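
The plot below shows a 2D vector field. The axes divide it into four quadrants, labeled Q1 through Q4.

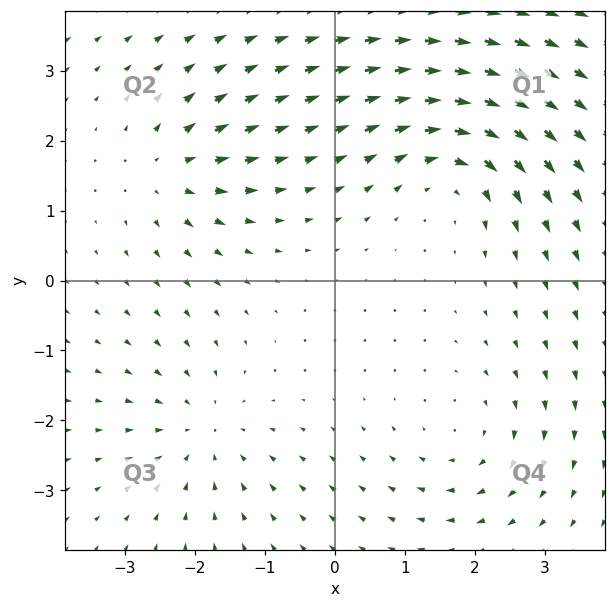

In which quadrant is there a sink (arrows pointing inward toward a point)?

The sink sits at approximately (-1.9, -2.2), which lies in quadrant Q3. The divergence there is about -4, negative as expected for a sink.

Q3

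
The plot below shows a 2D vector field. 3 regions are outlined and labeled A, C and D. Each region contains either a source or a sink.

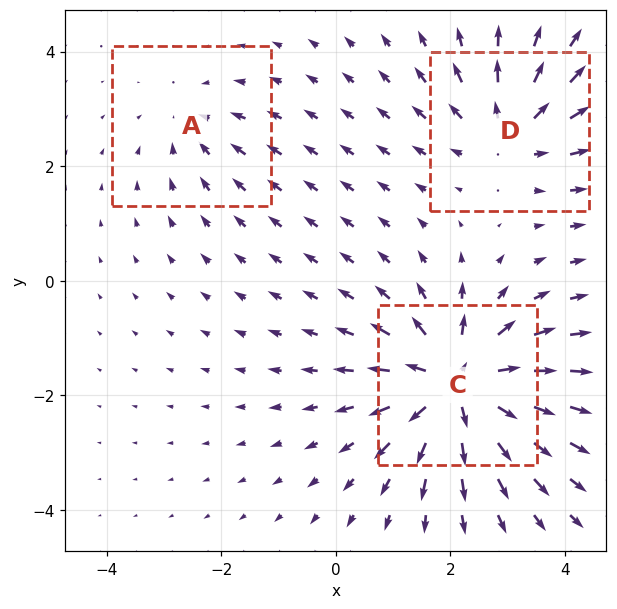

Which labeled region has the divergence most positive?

C

Divergence at each region's feature centre — A: about -2, C: about +6, D: about +3. Region C is most positive.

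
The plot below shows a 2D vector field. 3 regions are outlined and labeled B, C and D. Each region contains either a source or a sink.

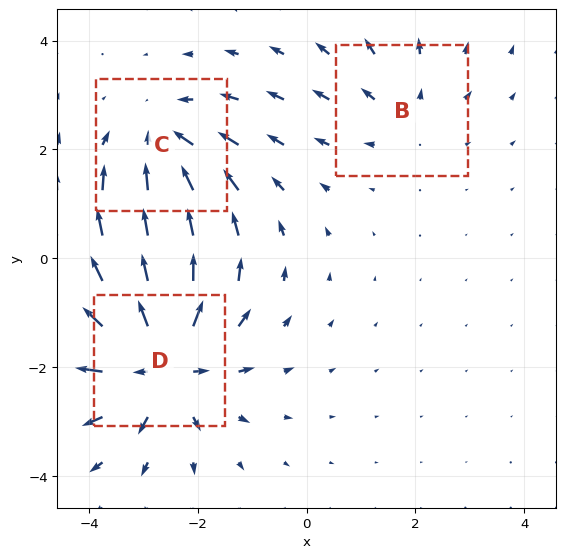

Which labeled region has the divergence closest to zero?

Divergence at each region's feature centre — B: about +2, C: about -3, D: about +5. Region B is closest to zero.

B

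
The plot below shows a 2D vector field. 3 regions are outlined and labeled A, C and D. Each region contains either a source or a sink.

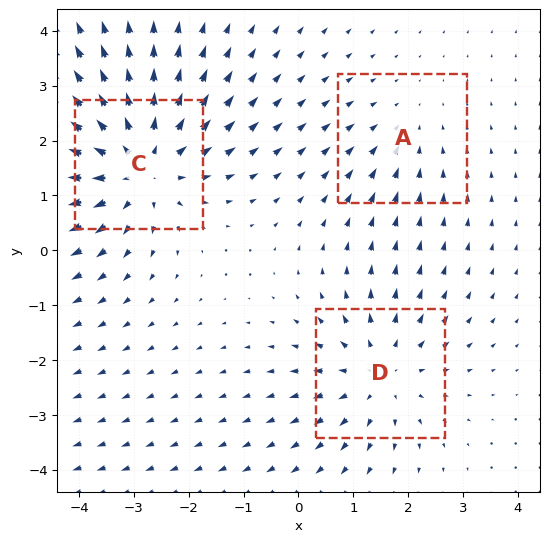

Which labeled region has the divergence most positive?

Divergence at each region's feature centre — A: about -2, C: about +4, D: about +3. Region C is most positive.

C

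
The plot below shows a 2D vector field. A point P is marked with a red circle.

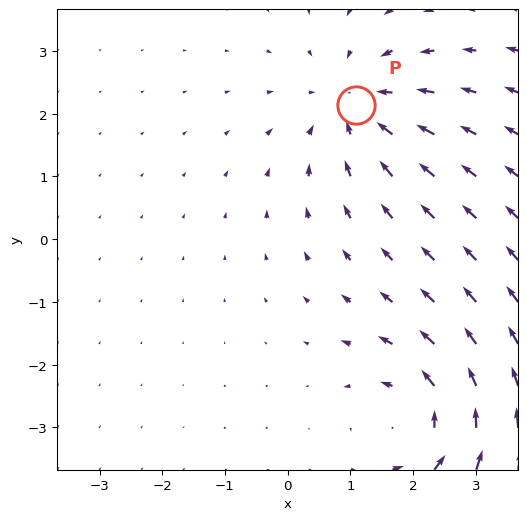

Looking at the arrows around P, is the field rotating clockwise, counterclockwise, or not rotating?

Near P at (1.1, 2.1) the arrows show no circulation. The curl there is ≈0.

not rotating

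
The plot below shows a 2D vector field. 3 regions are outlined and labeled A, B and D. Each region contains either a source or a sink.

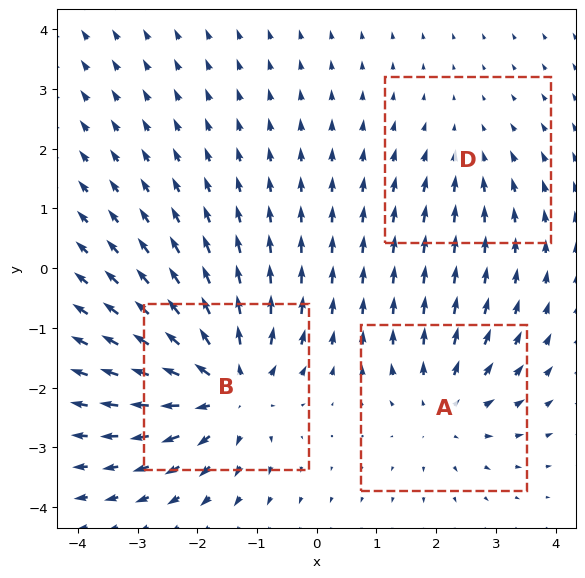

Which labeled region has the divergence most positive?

B

Divergence at each region's feature centre — A: about +3, B: about +5, D: about -2. Region B is most positive.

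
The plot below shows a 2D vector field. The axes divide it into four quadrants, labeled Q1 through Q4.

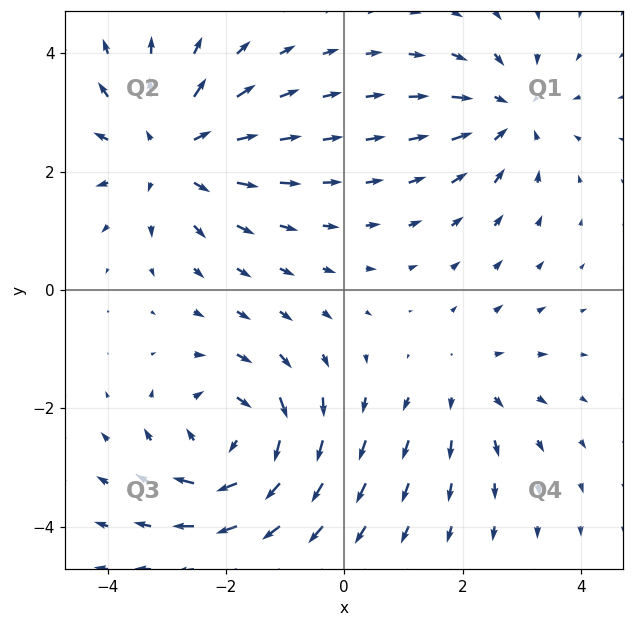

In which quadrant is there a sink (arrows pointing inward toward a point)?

Q1

The sink sits at approximately (2.8, 3.0), which lies in quadrant Q1. The divergence there is about -4, negative as expected for a sink.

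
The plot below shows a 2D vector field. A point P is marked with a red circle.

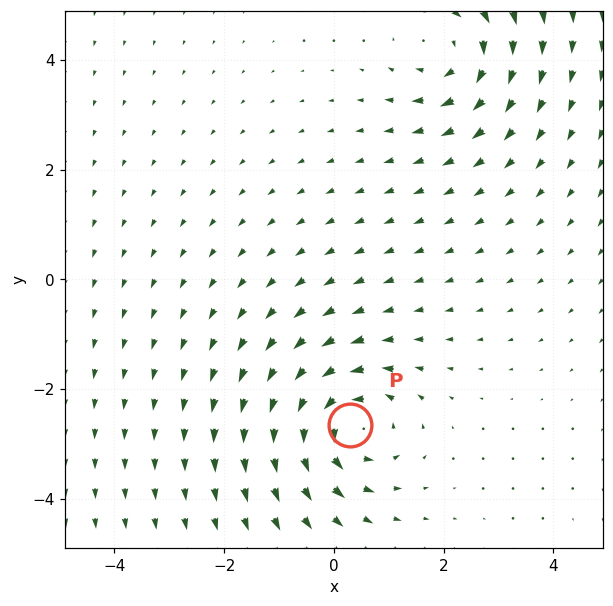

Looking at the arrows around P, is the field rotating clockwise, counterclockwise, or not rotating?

Near P at (0.3, -2.6) the arrows circulate counterclockwise. The curl (z-component) there is about +5; positive curl means counterclockwise rotation.

counterclockwise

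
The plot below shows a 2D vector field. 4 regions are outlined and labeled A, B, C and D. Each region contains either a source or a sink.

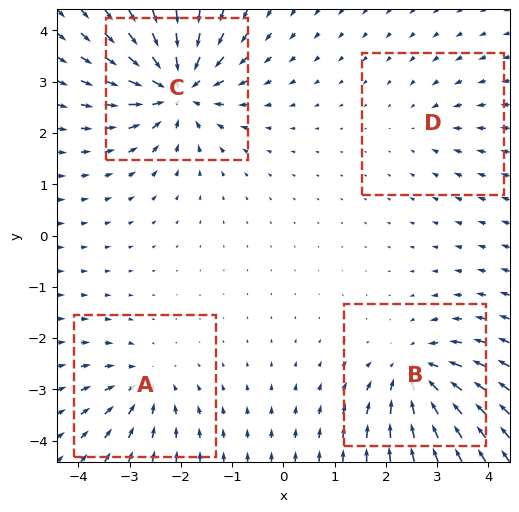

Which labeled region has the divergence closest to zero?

Divergence at each region's feature centre — A: about -4, B: about -6, C: about -8, D: about -2. Region D is closest to zero.

D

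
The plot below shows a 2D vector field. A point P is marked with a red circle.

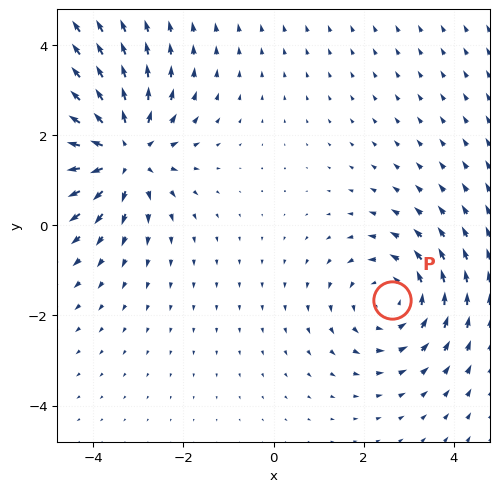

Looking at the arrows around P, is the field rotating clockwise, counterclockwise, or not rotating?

Near P at (2.6, -1.7) the arrows circulate counterclockwise. The curl (z-component) there is about +2; positive curl means counterclockwise rotation.

counterclockwise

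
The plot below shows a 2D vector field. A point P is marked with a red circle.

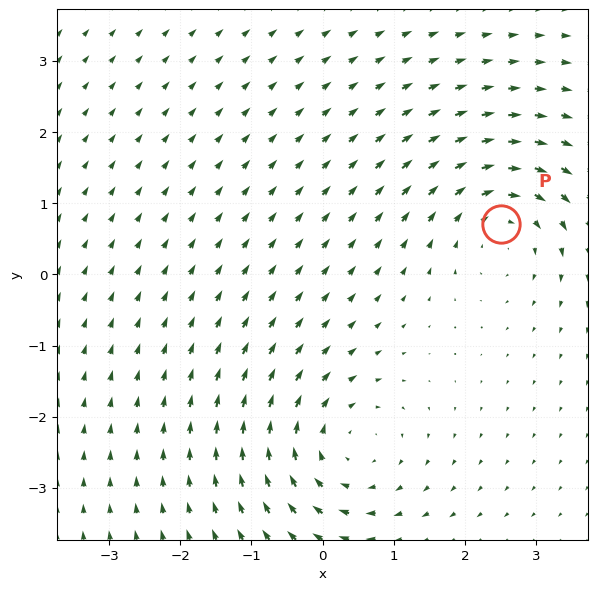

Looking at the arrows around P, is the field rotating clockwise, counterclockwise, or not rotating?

clockwise

Near P at (2.5, 0.7) the arrows circulate clockwise. The curl (z-component) there is about -5; negative curl means clockwise rotation.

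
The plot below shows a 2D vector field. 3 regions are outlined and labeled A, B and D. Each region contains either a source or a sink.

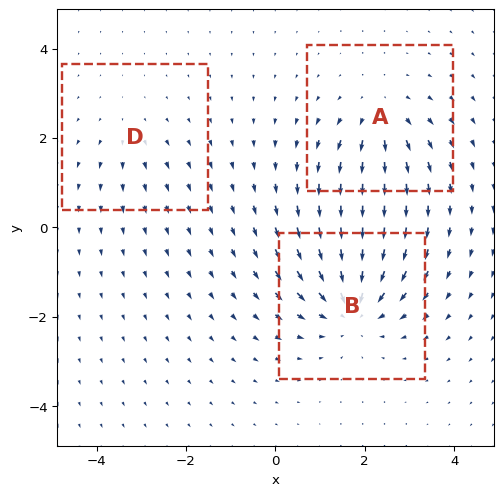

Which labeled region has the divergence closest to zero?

D

Divergence at each region's feature centre — A: about +3, B: about -5, D: about +2. Region D is closest to zero.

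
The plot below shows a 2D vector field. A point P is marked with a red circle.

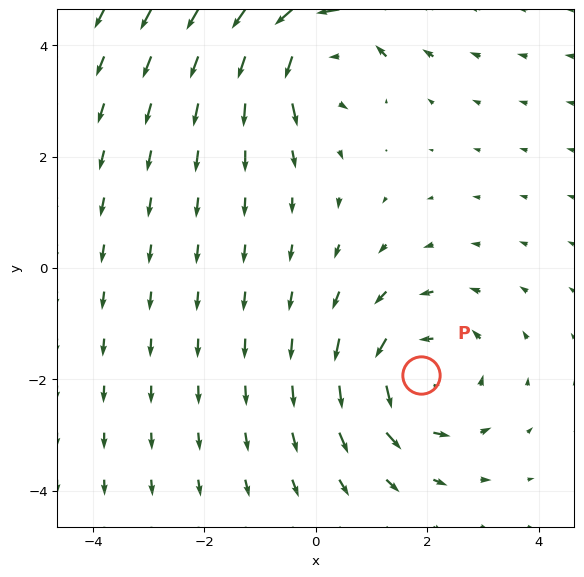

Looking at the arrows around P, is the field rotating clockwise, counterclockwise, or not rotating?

Near P at (1.9, -1.9) the arrows circulate counterclockwise. The curl (z-component) there is about +4; positive curl means counterclockwise rotation.

counterclockwise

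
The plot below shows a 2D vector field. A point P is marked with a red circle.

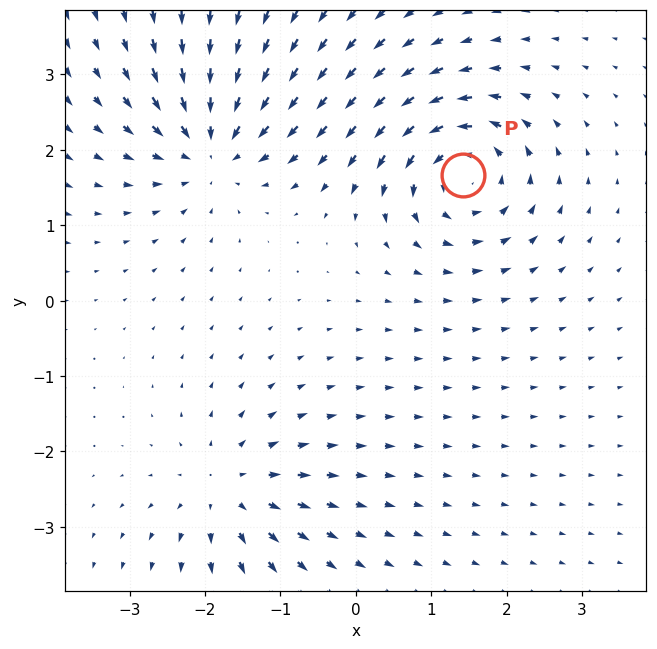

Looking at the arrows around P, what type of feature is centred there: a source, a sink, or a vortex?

At P (1.4, 1.7) the arrows circulate counterclockwise. Divergence ≈0, curl about +5 — near-zero divergence with nonzero curl is a vortex.

vortex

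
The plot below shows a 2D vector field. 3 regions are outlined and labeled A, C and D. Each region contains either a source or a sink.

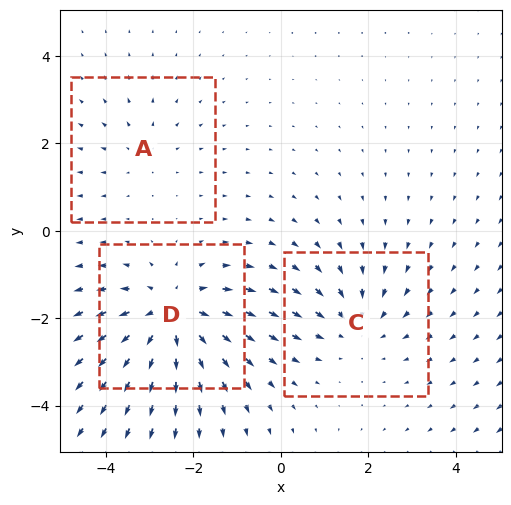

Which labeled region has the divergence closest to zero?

A

Divergence at each region's feature centre — A: about +2, C: about -3, D: about +5. Region A is closest to zero.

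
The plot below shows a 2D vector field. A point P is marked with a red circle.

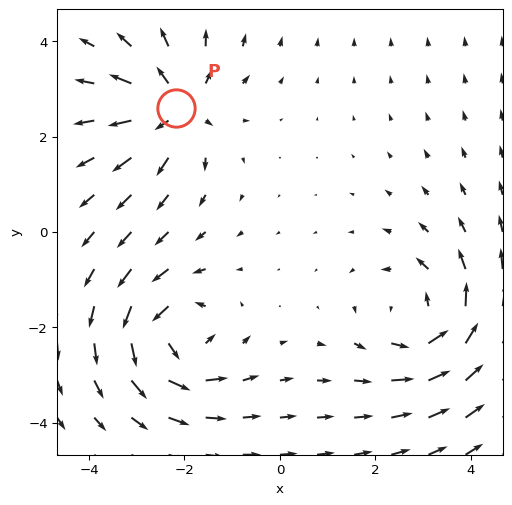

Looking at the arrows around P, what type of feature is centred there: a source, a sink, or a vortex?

At P (-2.2, 2.6) the arrows spread outward. Divergence about +5, curl ≈0 — positive divergence with near-zero curl is a source.

source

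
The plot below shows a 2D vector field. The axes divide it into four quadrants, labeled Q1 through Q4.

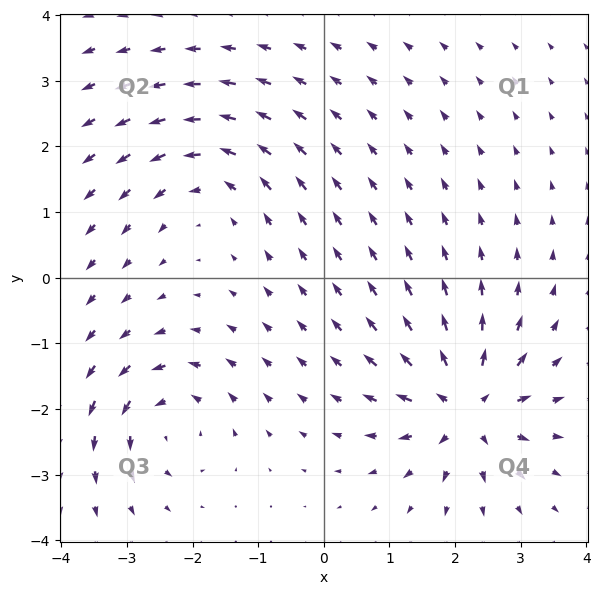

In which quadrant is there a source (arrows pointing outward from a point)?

Q4

The source sits at approximately (2.2, -2.0), which lies in quadrant Q4. The divergence there is about +6, positive as expected for a source.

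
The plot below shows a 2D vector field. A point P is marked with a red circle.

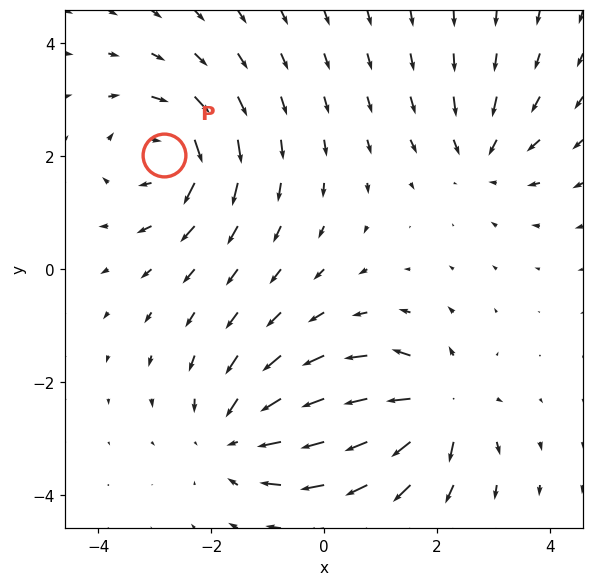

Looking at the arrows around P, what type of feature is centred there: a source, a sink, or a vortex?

vortex

At P (-2.8, 2.0) the arrows circulate clockwise. Divergence ≈0, curl about -5 — near-zero divergence with nonzero curl is a vortex.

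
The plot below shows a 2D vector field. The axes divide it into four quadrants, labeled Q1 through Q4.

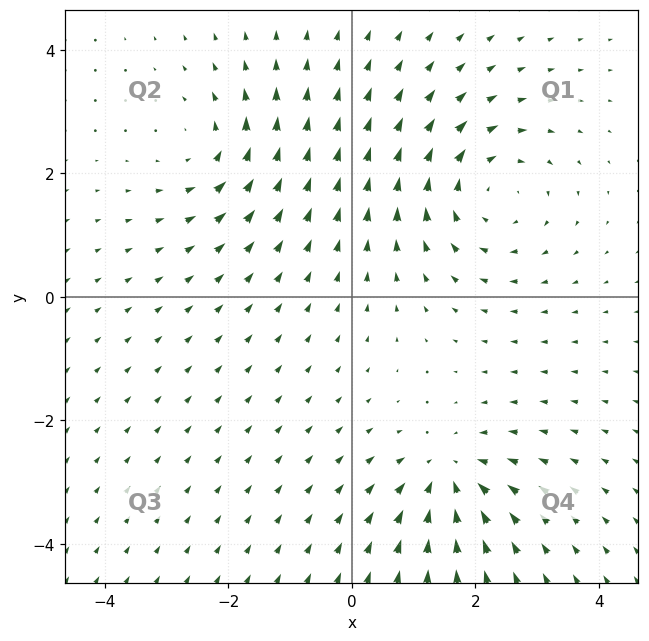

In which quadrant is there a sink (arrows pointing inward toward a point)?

Q4

The sink sits at approximately (1.6, -2.9), which lies in quadrant Q4. The divergence there is about -4, negative as expected for a sink.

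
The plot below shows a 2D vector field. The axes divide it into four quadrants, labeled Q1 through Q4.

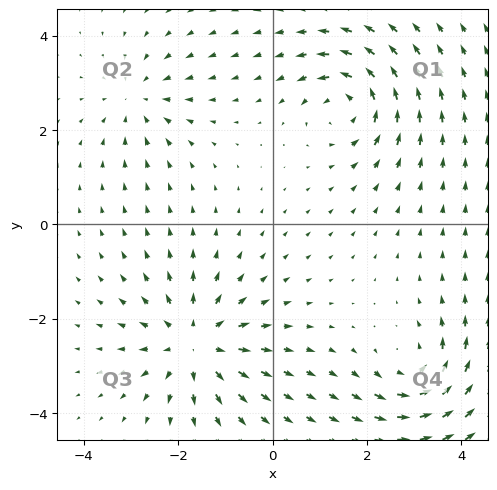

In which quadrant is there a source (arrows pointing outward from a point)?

Q3

The source sits at approximately (-1.6, -2.5), which lies in quadrant Q3. The divergence there is about +4, positive as expected for a source.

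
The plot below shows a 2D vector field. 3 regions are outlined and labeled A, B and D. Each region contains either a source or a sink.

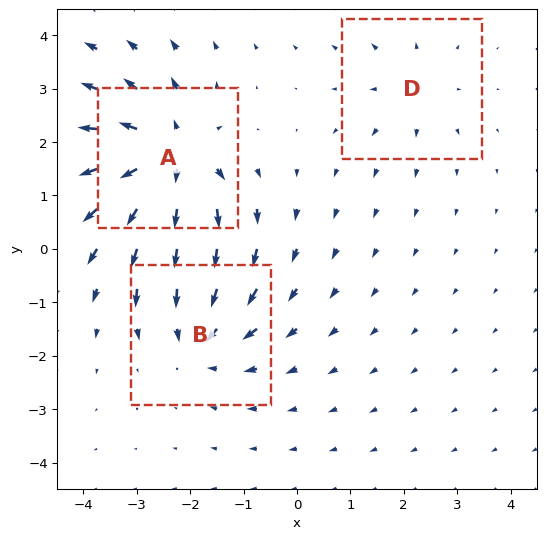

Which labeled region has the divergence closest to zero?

Divergence at each region's feature centre — A: about +6, B: about -4, D: about +2. Region D is closest to zero.

D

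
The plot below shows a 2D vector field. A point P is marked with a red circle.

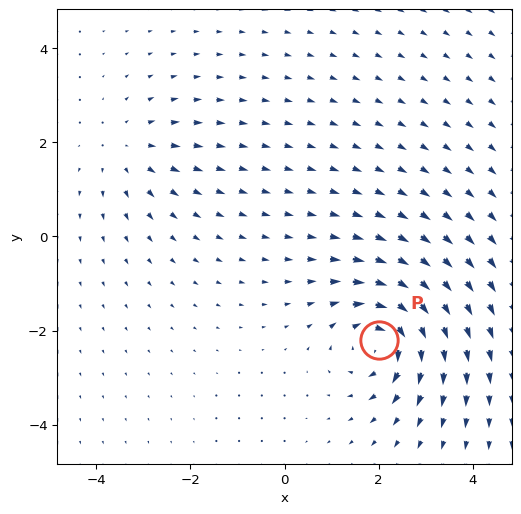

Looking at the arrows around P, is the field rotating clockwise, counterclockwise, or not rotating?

Near P at (2.0, -2.2) the arrows circulate clockwise. The curl (z-component) there is about -7; negative curl means clockwise rotation.

clockwise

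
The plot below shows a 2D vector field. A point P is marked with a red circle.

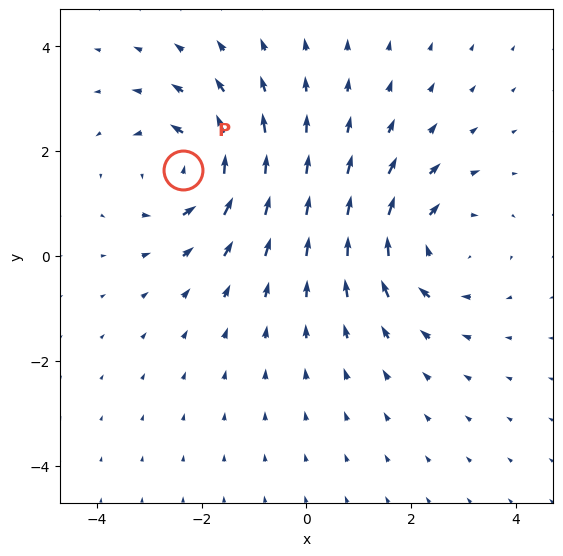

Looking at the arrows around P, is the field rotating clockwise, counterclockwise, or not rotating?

counterclockwise

Near P at (-2.4, 1.6) the arrows circulate counterclockwise. The curl (z-component) there is about +4; positive curl means counterclockwise rotation.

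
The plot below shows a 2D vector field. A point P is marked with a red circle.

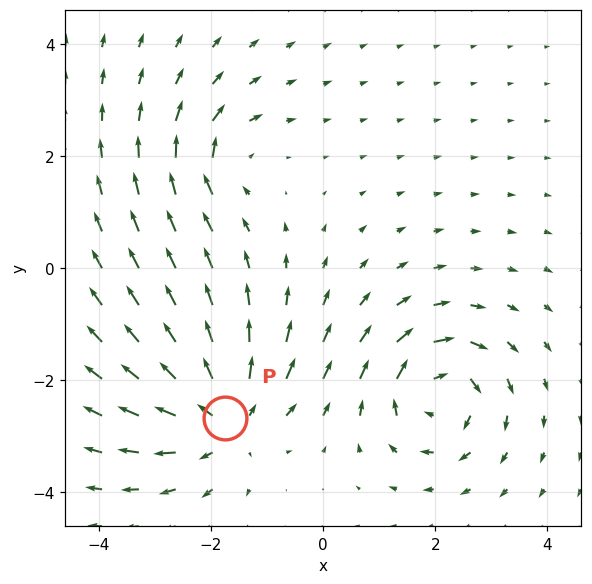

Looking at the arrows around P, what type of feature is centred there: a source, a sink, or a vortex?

source

At P (-1.7, -2.7) the arrows spread outward. Divergence about +6, curl ≈0 — positive divergence with near-zero curl is a source.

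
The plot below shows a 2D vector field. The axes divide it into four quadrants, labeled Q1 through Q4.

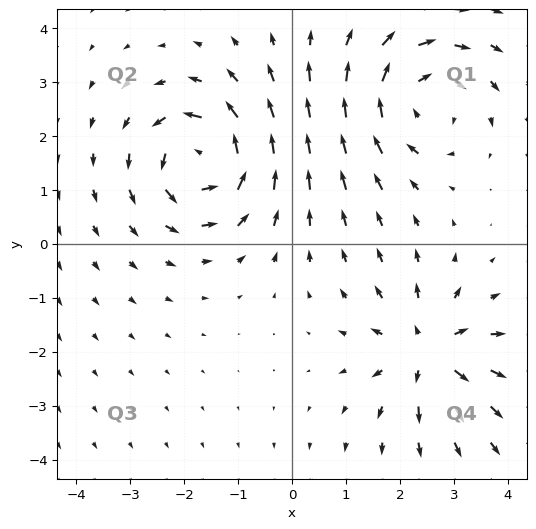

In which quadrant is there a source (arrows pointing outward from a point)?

The source sits at approximately (2.5, -2.0), which lies in quadrant Q4. The divergence there is about +6, positive as expected for a source.

Q4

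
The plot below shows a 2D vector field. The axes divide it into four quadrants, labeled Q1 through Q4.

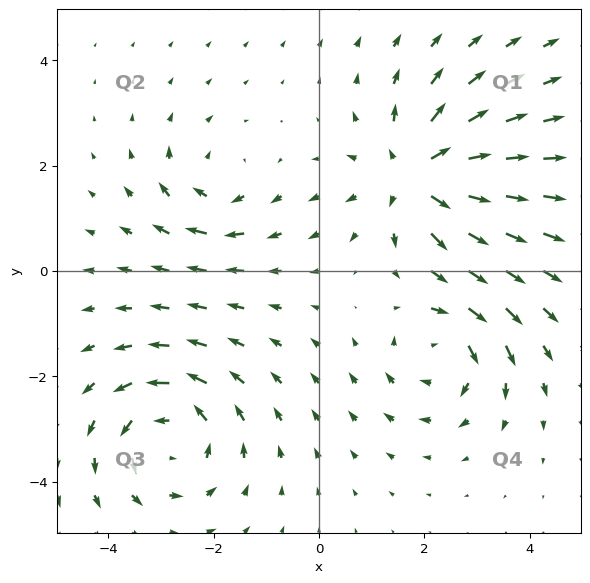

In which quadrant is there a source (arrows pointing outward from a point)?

Q1

The source sits at approximately (1.9, 1.8), which lies in quadrant Q1. The divergence there is about +5, positive as expected for a source.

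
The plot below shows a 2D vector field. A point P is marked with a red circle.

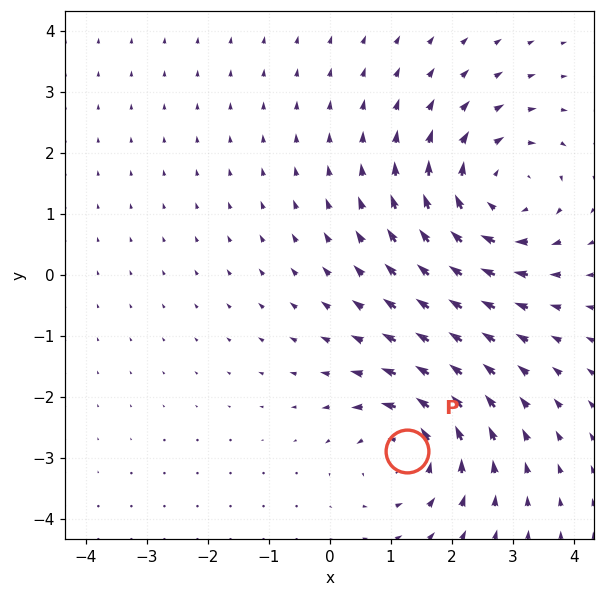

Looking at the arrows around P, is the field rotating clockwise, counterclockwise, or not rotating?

Near P at (1.3, -2.9) the arrows circulate counterclockwise. The curl (z-component) there is about +4; positive curl means counterclockwise rotation.

counterclockwise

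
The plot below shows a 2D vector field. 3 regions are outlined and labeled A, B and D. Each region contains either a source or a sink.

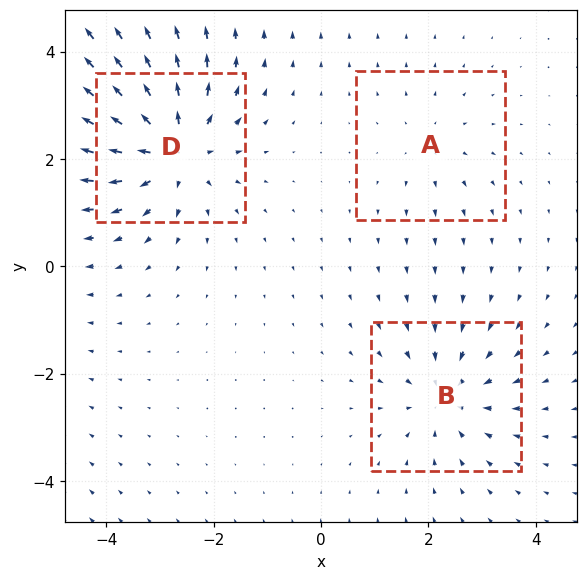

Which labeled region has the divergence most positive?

D

Divergence at each region's feature centre — A: about +2, B: about -3, D: about +5. Region D is most positive.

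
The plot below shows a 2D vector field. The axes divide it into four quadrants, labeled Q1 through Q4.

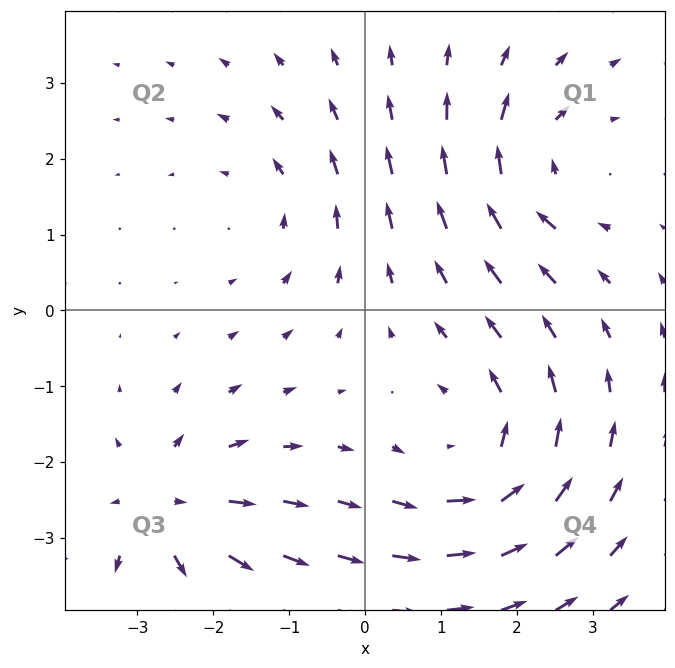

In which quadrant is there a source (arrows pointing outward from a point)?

Q3

The source sits at approximately (-2.6, -2.6), which lies in quadrant Q3. The divergence there is about +4, positive as expected for a source.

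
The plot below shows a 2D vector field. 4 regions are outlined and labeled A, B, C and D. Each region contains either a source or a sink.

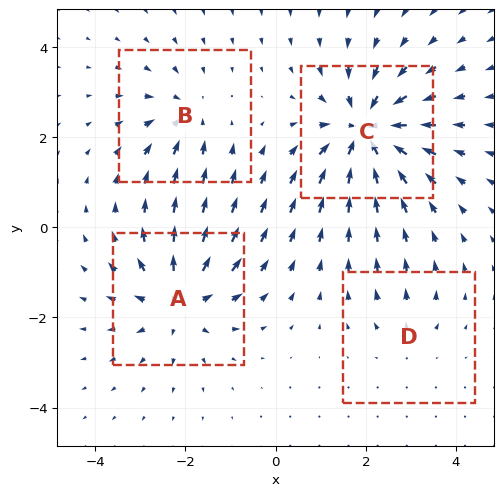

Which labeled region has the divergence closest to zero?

Divergence at each region's feature centre — A: about +5, B: about -4, C: about -7, D: about +2. Region D is closest to zero.

D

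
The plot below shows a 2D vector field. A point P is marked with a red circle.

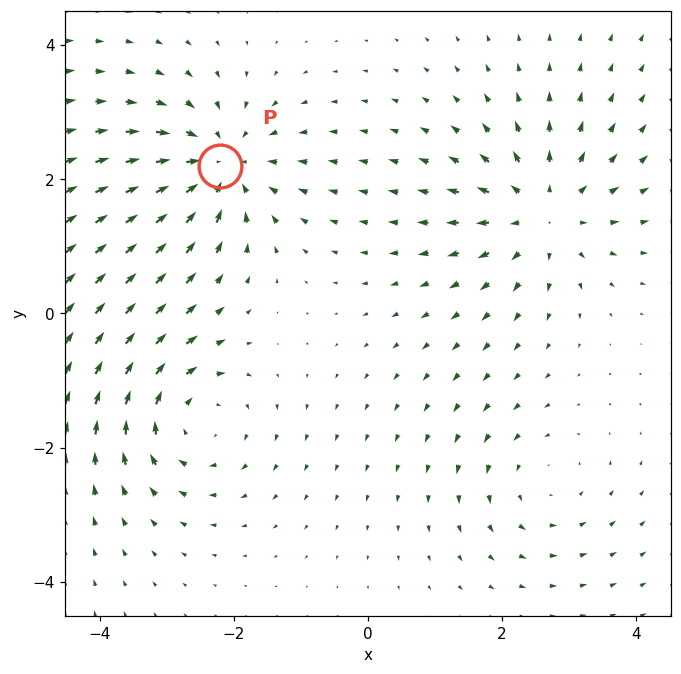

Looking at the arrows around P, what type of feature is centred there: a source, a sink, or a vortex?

sink

At P (-2.2, 2.2) the arrows converge inward. Divergence about -5, curl ≈0 — negative divergence with near-zero curl is a sink.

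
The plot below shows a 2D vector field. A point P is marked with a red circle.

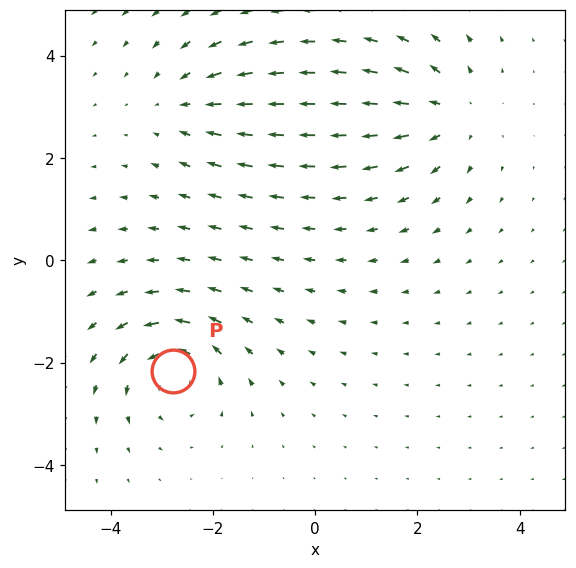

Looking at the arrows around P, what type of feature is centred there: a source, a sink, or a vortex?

vortex

At P (-2.8, -2.2) the arrows circulate counterclockwise. Divergence ≈0, curl about +6 — near-zero divergence with nonzero curl is a vortex.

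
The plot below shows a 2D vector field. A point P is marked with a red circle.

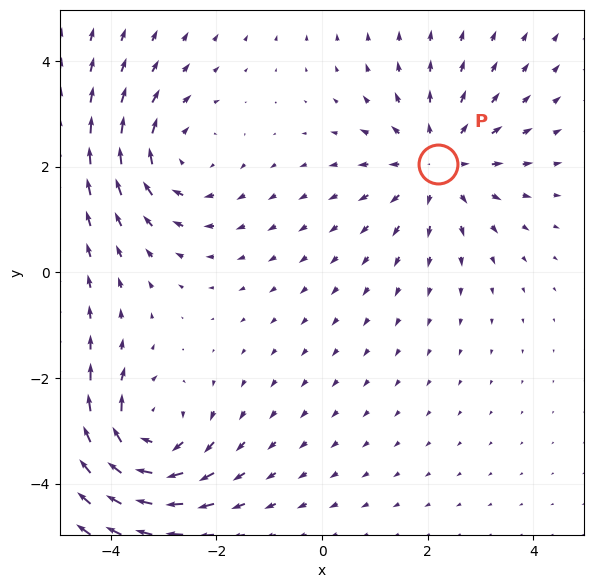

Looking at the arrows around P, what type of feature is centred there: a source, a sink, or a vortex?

source

At P (2.2, 2.1) the arrows spread outward. Divergence about +4, curl ≈0 — positive divergence with near-zero curl is a source.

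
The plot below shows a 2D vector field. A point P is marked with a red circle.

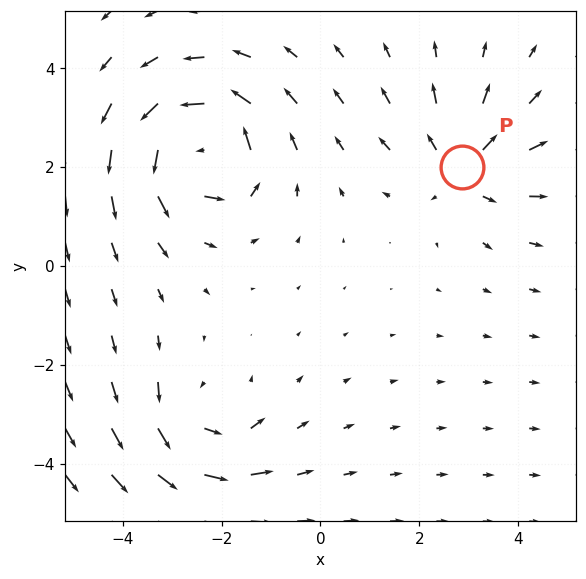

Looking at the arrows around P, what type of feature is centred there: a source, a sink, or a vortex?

source

At P (2.9, 2.0) the arrows spread outward. Divergence about +4, curl ≈0 — positive divergence with near-zero curl is a source.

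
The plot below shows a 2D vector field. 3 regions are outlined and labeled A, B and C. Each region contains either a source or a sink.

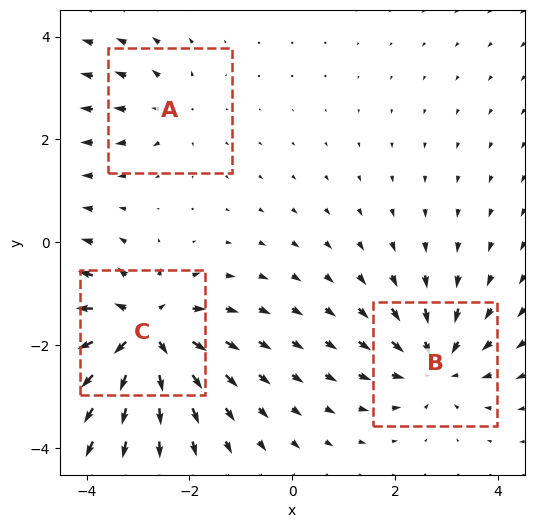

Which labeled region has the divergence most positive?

C

Divergence at each region's feature centre — A: about +2, B: about -4, C: about +6. Region C is most positive.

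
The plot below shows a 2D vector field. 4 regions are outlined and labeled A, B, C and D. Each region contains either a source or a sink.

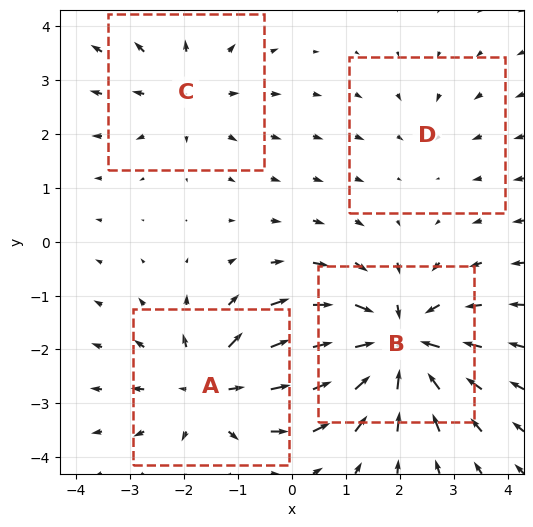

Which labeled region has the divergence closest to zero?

Divergence at each region's feature centre — A: about +5, B: about -7, C: about +3, D: about -2. Region D is closest to zero.

D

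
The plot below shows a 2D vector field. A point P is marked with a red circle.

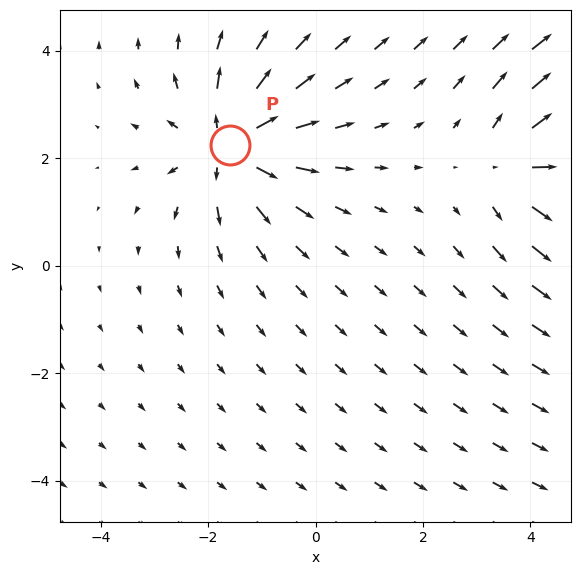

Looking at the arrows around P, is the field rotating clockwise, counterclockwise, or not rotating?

not rotating

Near P at (-1.6, 2.2) the arrows show no circulation. The curl there is ≈0.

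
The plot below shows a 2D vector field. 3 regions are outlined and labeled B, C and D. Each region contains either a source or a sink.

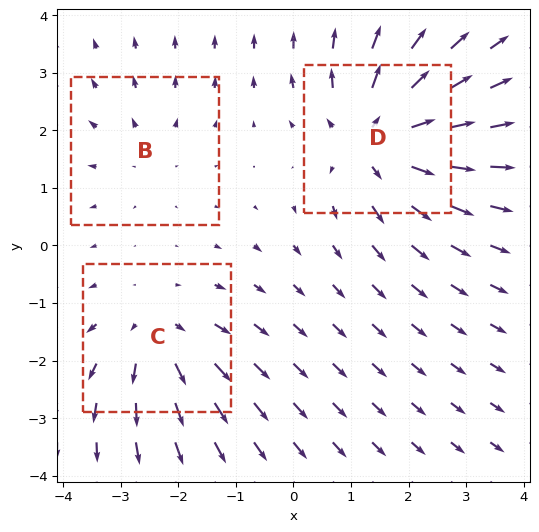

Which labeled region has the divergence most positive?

D

Divergence at each region's feature centre — B: about +2, C: about +3, D: about +5. Region D is most positive.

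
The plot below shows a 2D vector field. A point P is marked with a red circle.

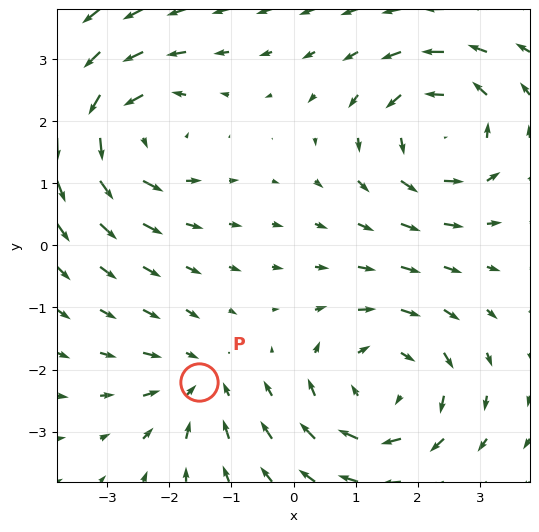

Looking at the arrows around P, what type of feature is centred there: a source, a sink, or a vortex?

At P (-1.5, -2.2) the arrows converge inward. Divergence about -3, curl ≈0 — negative divergence with near-zero curl is a sink.

sink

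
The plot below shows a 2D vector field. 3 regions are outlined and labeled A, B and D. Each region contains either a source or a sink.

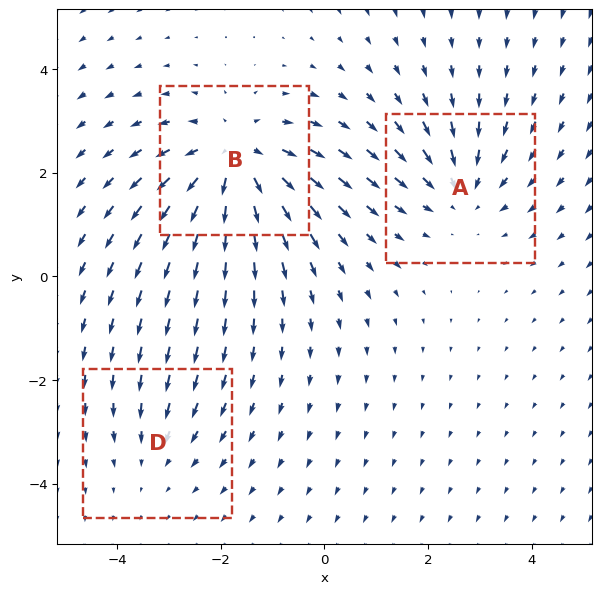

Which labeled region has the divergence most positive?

Divergence at each region's feature centre — A: about -3, B: about +4, D: about -2. Region B is most positive.

B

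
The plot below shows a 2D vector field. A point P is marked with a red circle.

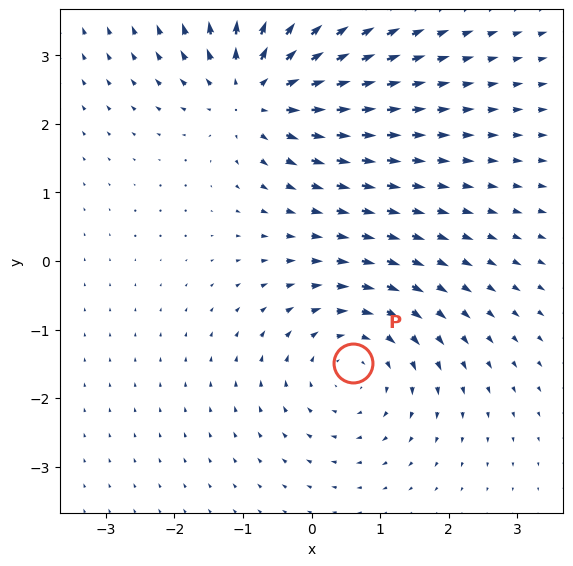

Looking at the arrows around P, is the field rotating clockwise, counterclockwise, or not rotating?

Near P at (0.6, -1.5) the arrows circulate clockwise. The curl (z-component) there is about -3; negative curl means clockwise rotation.

clockwise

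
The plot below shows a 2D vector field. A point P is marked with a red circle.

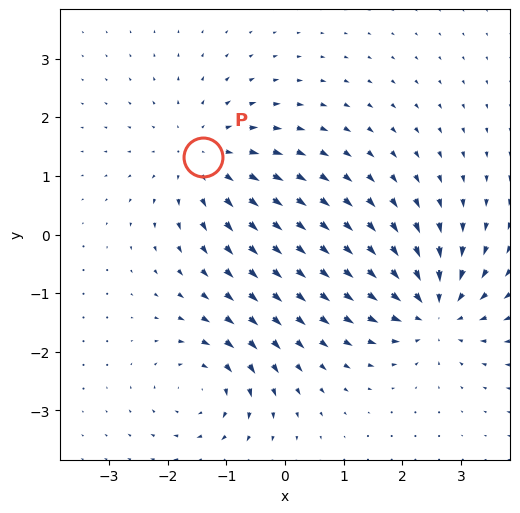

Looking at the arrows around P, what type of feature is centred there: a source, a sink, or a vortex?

source

At P (-1.4, 1.3) the arrows spread outward. Divergence about +4, curl ≈0 — positive divergence with near-zero curl is a source.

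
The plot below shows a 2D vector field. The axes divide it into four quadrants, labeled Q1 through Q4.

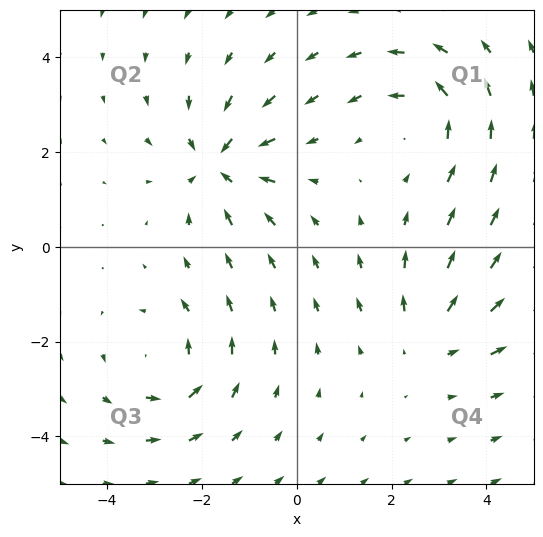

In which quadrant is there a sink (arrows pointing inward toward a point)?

The sink sits at approximately (-1.6, 1.7), which lies in quadrant Q2. The divergence there is about -4, negative as expected for a sink.

Q2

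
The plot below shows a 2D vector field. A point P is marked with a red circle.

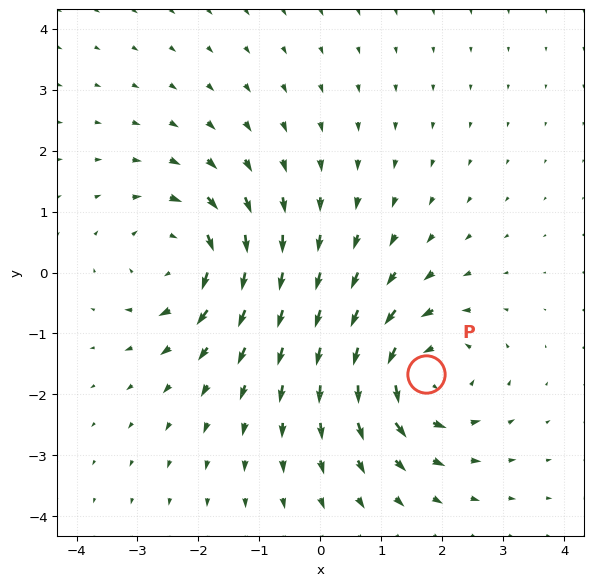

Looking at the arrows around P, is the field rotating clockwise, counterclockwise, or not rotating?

counterclockwise

Near P at (1.7, -1.7) the arrows circulate counterclockwise. The curl (z-component) there is about +5; positive curl means counterclockwise rotation.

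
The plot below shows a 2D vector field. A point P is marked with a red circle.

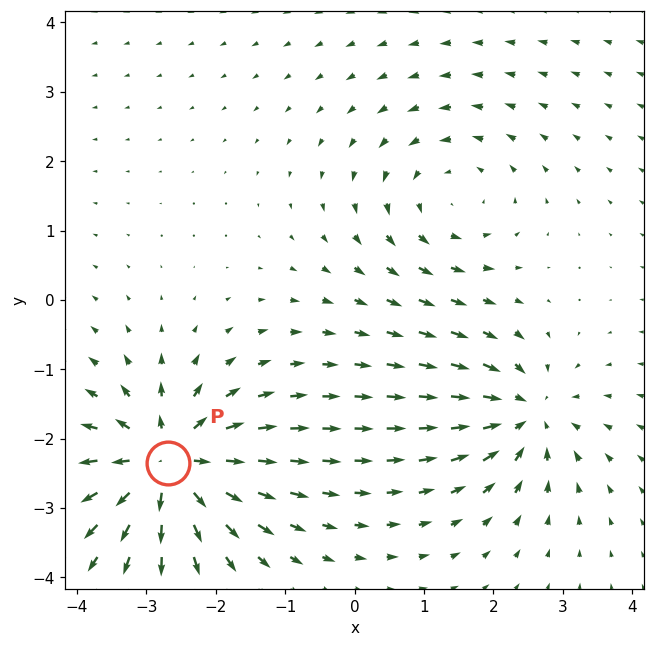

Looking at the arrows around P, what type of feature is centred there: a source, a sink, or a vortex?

At P (-2.7, -2.4) the arrows spread outward. Divergence about +7, curl ≈0 — positive divergence with near-zero curl is a source.

source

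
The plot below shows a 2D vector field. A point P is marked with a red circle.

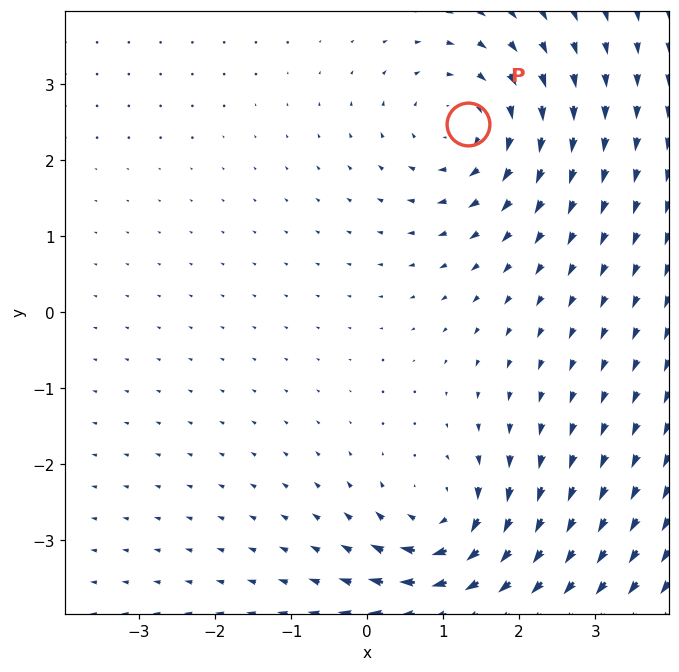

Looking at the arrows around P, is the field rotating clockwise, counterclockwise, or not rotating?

clockwise

Near P at (1.3, 2.5) the arrows circulate clockwise. The curl (z-component) there is about -3; negative curl means clockwise rotation.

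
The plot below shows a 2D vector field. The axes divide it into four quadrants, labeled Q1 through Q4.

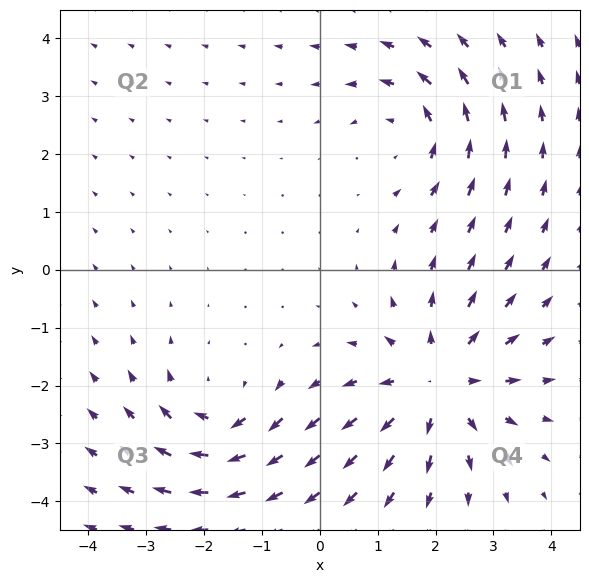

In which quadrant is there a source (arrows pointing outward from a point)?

Q4

The source sits at approximately (2.0, -2.0), which lies in quadrant Q4. The divergence there is about +3, positive as expected for a source.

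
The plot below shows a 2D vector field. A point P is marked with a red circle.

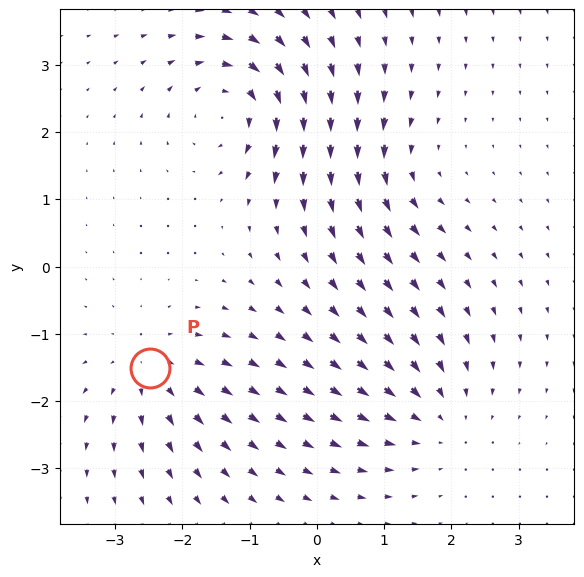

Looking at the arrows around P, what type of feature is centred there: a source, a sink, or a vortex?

At P (-2.5, -1.5) the arrows spread outward. Divergence about +4, curl ≈0 — positive divergence with near-zero curl is a source.

source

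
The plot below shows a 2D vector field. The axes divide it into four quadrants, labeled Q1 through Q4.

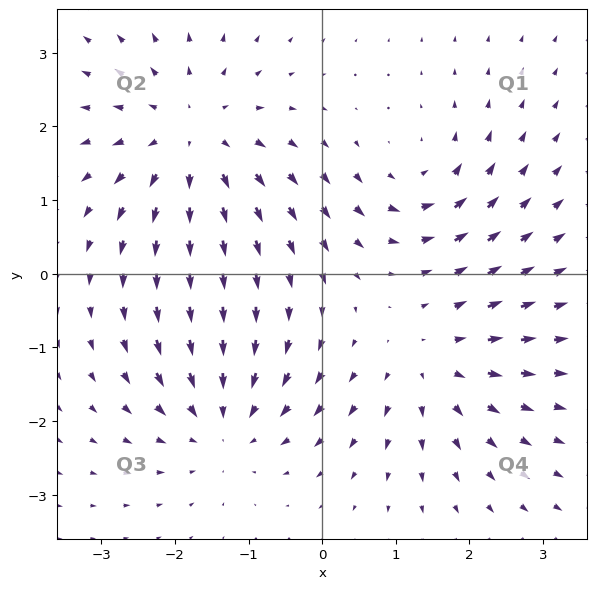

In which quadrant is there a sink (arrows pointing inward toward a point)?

The sink sits at approximately (-1.3, -2.0), which lies in quadrant Q3. The divergence there is about -4, negative as expected for a sink.

Q3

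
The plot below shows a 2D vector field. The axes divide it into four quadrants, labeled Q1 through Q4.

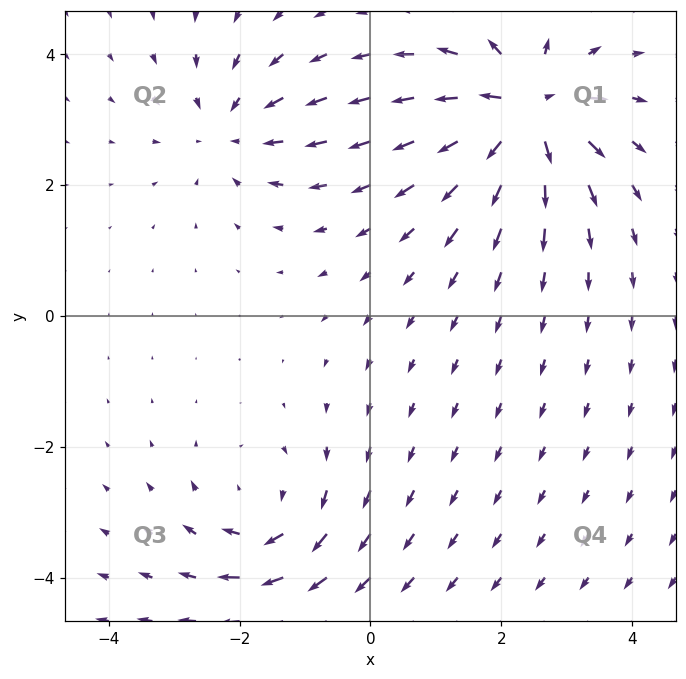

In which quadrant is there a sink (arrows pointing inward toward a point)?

Q2

The sink sits at approximately (-2.1, 2.9), which lies in quadrant Q2. The divergence there is about -3, negative as expected for a sink.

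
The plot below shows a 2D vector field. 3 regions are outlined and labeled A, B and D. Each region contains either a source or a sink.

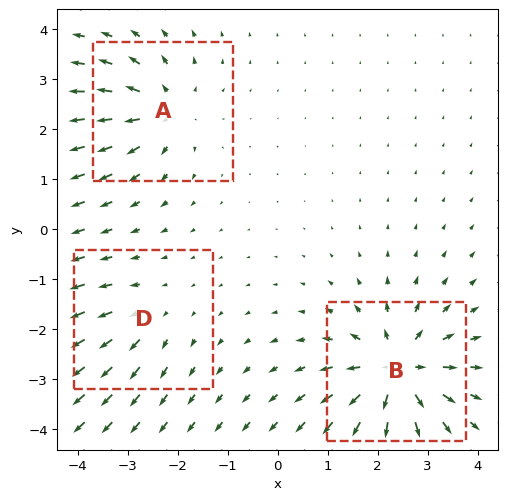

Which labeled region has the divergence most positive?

B

Divergence at each region's feature centre — A: about +4, B: about +6, D: about +2. Region B is most positive.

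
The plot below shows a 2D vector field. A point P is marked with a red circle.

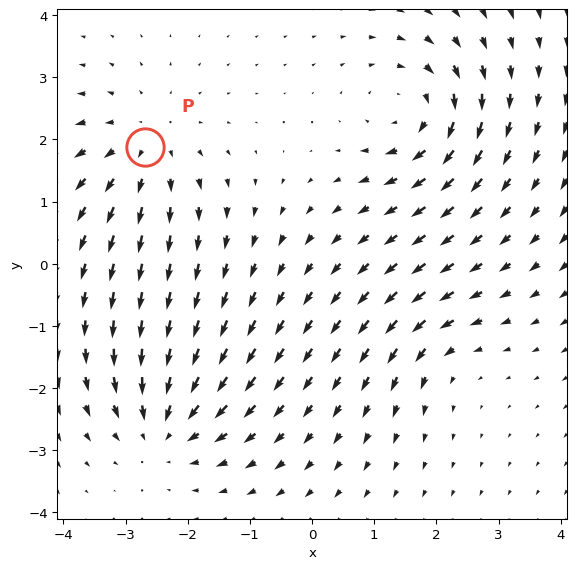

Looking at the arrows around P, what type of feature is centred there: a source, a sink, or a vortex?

source

At P (-2.7, 1.9) the arrows spread outward. Divergence about +4, curl ≈0 — positive divergence with near-zero curl is a source.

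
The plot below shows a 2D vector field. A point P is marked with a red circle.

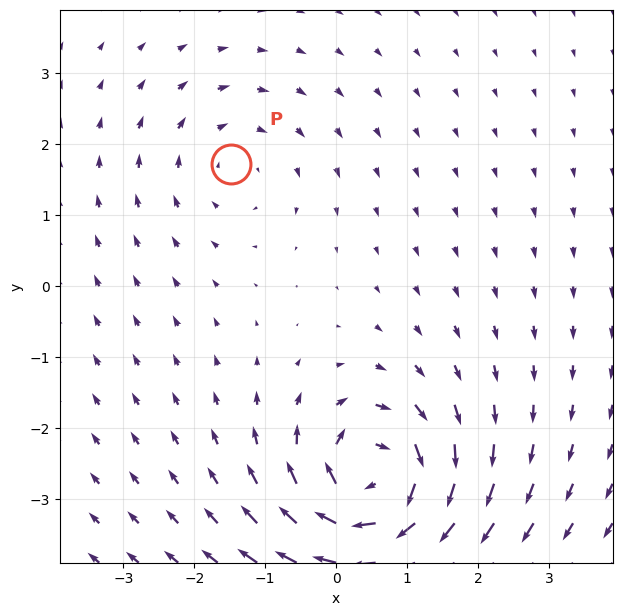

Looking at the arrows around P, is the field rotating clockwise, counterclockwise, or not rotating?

Near P at (-1.5, 1.7) the arrows circulate clockwise. The curl (z-component) there is about -2; negative curl means clockwise rotation.

clockwise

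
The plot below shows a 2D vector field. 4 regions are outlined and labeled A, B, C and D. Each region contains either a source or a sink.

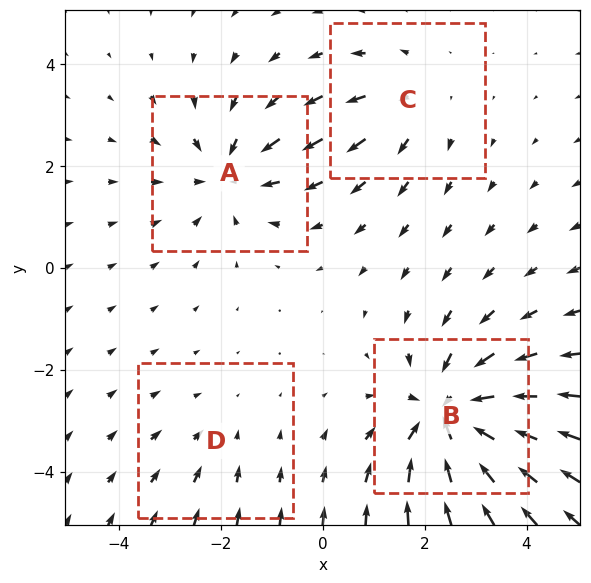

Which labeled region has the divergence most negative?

B

Divergence at each region's feature centre — A: about -4, B: about -6, C: about +3, D: about -2. Region B is most negative.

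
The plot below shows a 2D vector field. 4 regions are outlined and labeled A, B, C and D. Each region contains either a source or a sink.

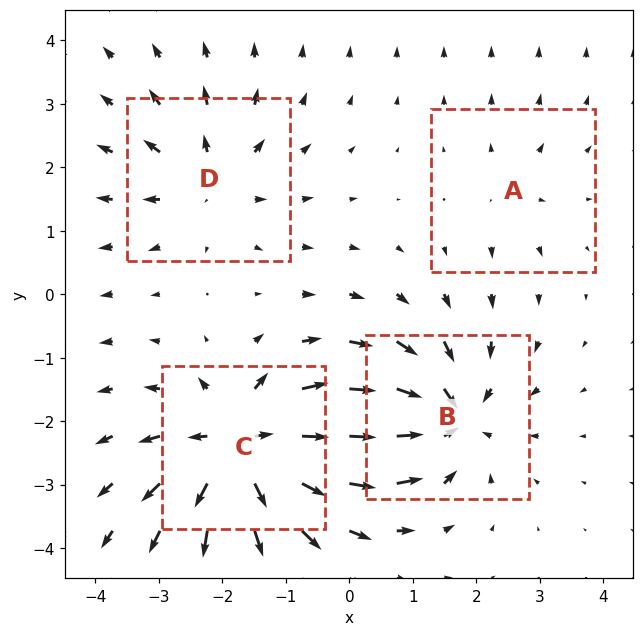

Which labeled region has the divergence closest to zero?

Divergence at each region's feature centre — A: about +2, B: about -6, C: about +8, D: about +4. Region A is closest to zero.

A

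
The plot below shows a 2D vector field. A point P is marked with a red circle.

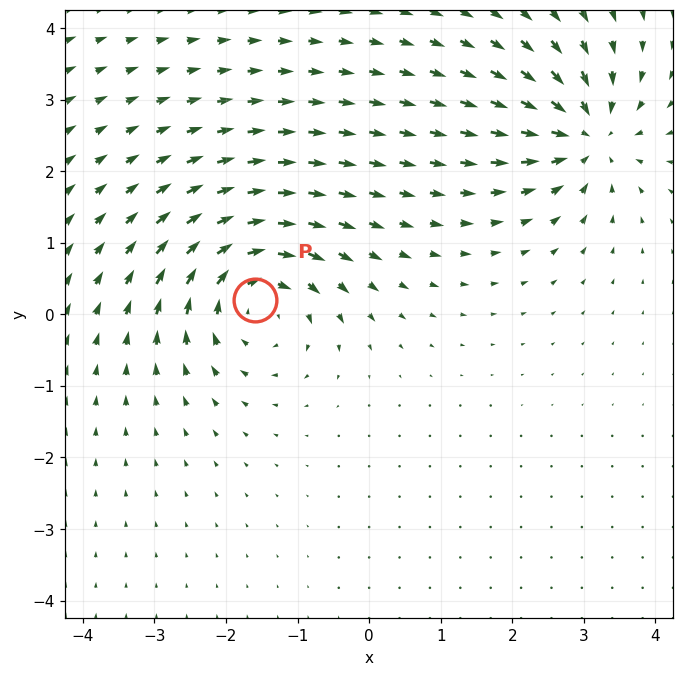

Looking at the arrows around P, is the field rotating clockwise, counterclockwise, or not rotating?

Near P at (-1.6, 0.2) the arrows circulate clockwise. The curl (z-component) there is about -6; negative curl means clockwise rotation.

clockwise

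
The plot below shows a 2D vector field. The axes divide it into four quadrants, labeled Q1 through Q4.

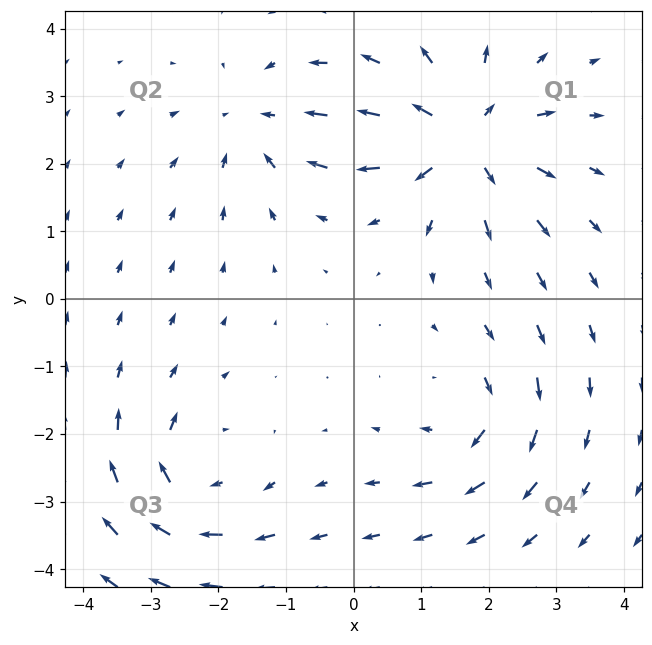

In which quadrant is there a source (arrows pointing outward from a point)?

The source sits at approximately (1.6, 2.4), which lies in quadrant Q1. The divergence there is about +6, positive as expected for a source.

Q1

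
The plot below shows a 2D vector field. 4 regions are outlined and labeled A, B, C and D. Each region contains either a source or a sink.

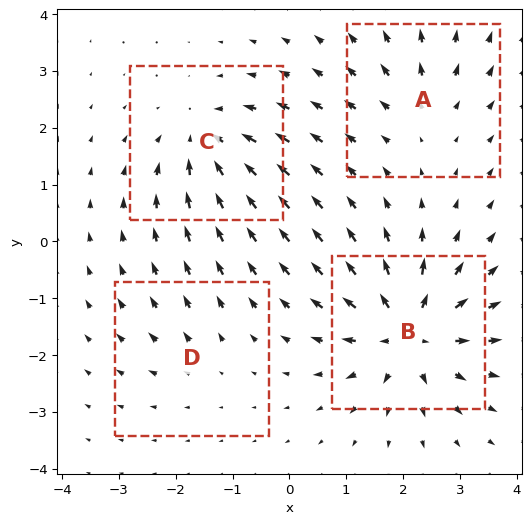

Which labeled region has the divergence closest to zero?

D

Divergence at each region's feature centre — A: about +4, B: about +9, C: about -6, D: about +2. Region D is closest to zero.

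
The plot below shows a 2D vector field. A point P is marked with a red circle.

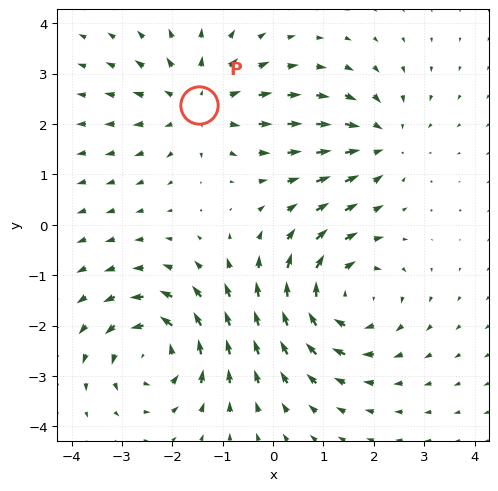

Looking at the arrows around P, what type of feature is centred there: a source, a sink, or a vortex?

source

At P (-1.5, 2.4) the arrows spread outward. Divergence about +4, curl ≈0 — positive divergence with near-zero curl is a source.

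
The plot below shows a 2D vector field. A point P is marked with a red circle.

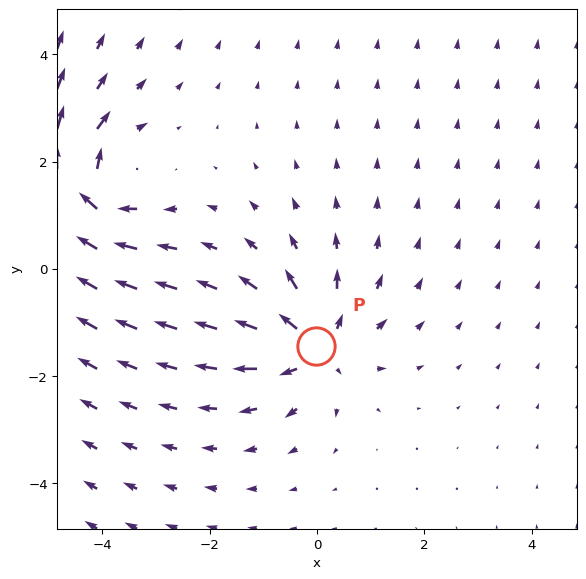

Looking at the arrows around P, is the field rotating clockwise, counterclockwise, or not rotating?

Near P at (-0.0, -1.4) the arrows show no circulation. The curl there is ≈0.

not rotating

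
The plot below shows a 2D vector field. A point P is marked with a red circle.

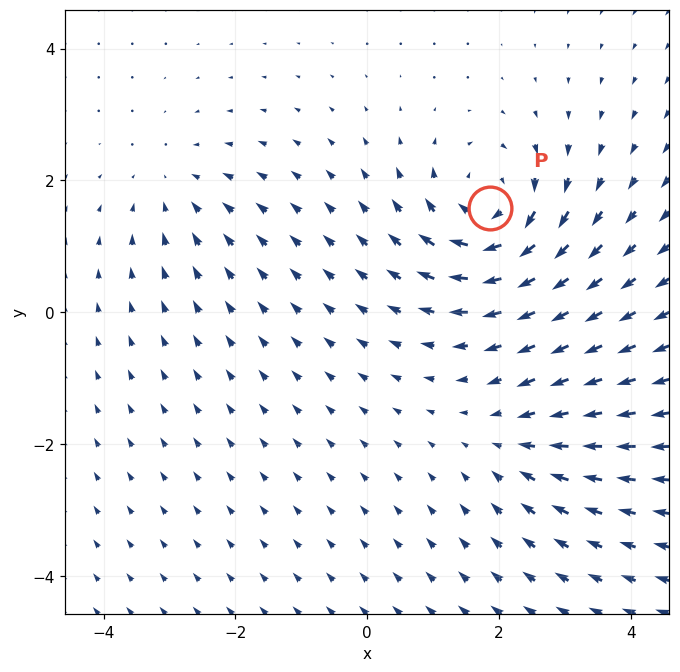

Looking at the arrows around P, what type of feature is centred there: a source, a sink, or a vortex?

vortex

At P (1.9, 1.6) the arrows circulate clockwise. Divergence ≈0, curl about -6 — near-zero divergence with nonzero curl is a vortex.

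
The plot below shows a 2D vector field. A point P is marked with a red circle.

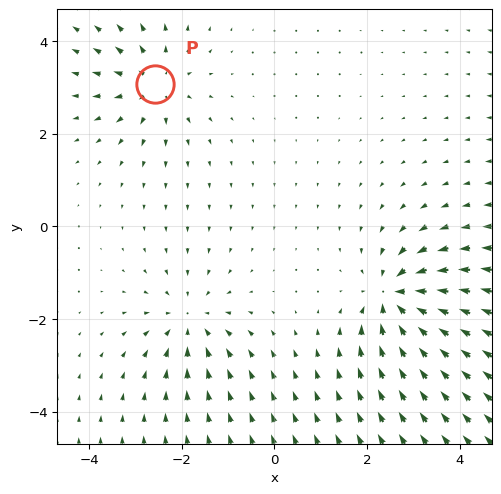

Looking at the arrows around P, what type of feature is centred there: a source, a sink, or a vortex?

At P (-2.6, 3.1) the arrows spread outward. Divergence about +3, curl ≈0 — positive divergence with near-zero curl is a source.

source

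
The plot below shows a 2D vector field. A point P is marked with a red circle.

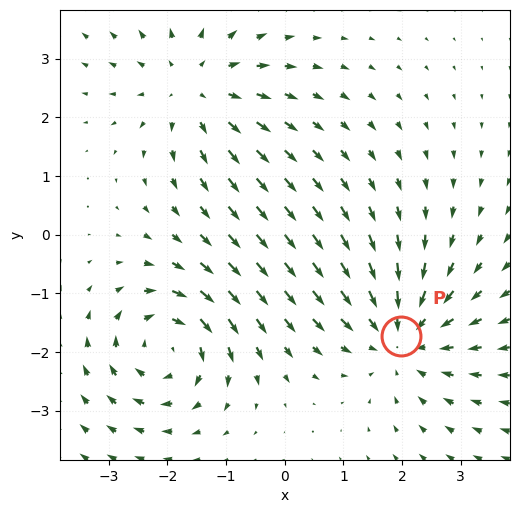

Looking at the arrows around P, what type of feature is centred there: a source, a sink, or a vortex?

At P (2.0, -1.7) the arrows converge inward. Divergence about -3, curl ≈0 — negative divergence with near-zero curl is a sink.

sink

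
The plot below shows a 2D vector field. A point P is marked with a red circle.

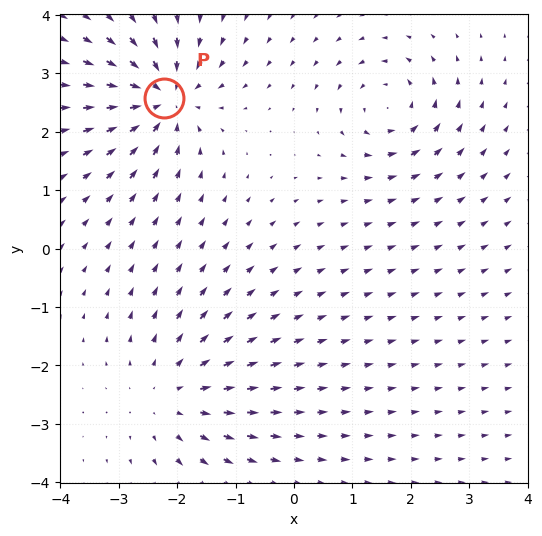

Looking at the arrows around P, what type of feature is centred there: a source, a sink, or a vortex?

At P (-2.2, 2.6) the arrows converge inward. Divergence about -6, curl ≈0 — negative divergence with near-zero curl is a sink.

sink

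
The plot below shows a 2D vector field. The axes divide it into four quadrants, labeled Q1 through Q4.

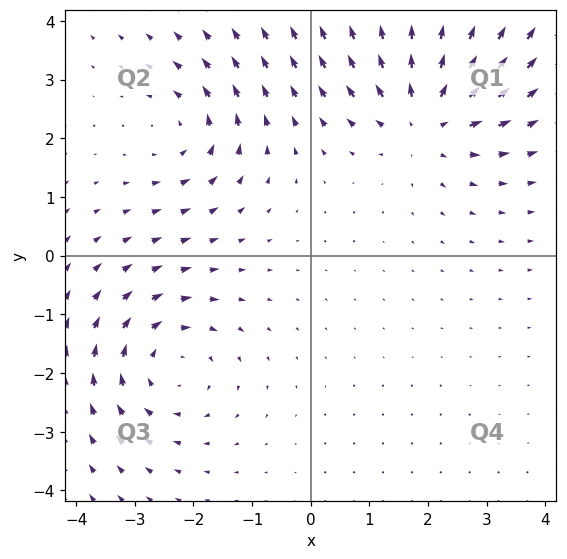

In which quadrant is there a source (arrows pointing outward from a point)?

Q1

The source sits at approximately (2.0, 2.4), which lies in quadrant Q1. The divergence there is about +4, positive as expected for a source.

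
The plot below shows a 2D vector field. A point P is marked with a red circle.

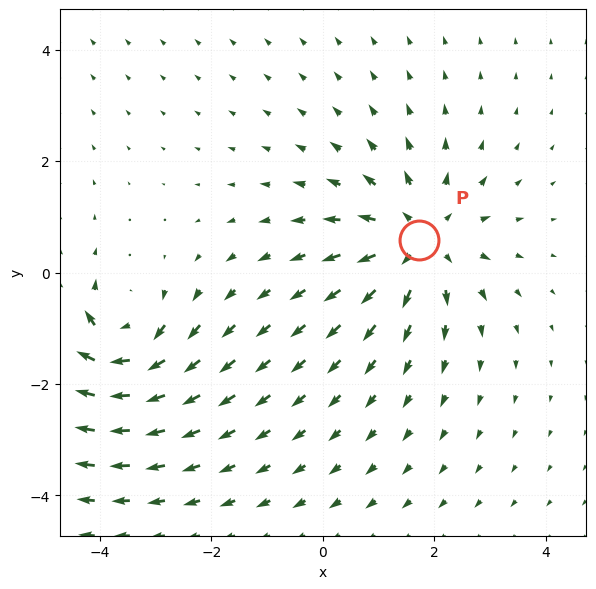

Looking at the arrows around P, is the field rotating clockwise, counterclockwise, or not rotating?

Near P at (1.7, 0.6) the arrows show no circulation. The curl there is ≈0.

not rotating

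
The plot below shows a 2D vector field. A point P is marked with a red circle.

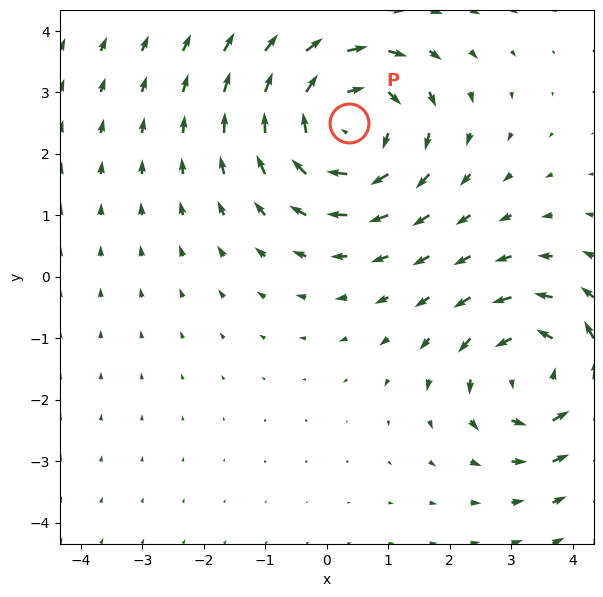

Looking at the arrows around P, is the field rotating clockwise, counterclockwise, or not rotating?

Near P at (0.4, 2.5) the arrows circulate clockwise. The curl (z-component) there is about -3; negative curl means clockwise rotation.

clockwise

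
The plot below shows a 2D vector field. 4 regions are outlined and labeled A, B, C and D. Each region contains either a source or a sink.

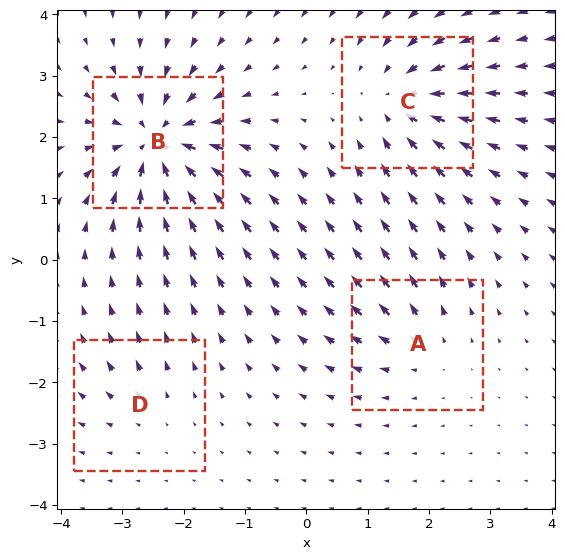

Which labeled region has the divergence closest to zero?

Divergence at each region's feature centre — A: about +4, B: about -9, C: about -6, D: about +3. Region D is closest to zero.

D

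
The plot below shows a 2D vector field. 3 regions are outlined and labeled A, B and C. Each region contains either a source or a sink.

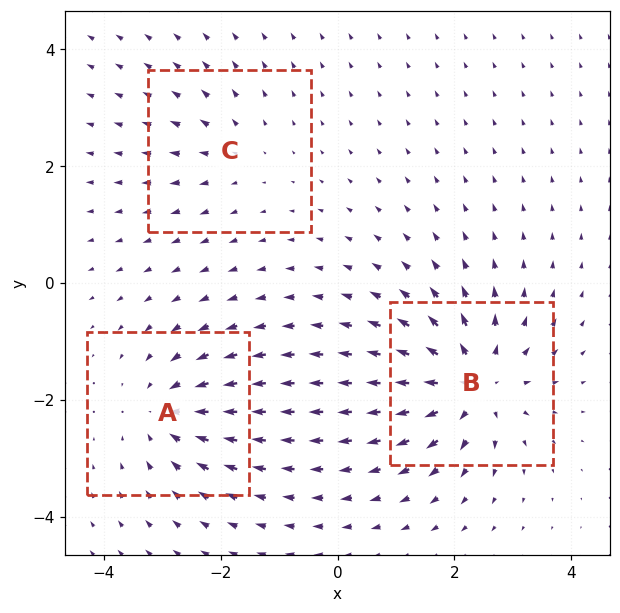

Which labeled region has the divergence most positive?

Divergence at each region's feature centre — A: about -4, B: about +6, C: about +2. Region B is most positive.

B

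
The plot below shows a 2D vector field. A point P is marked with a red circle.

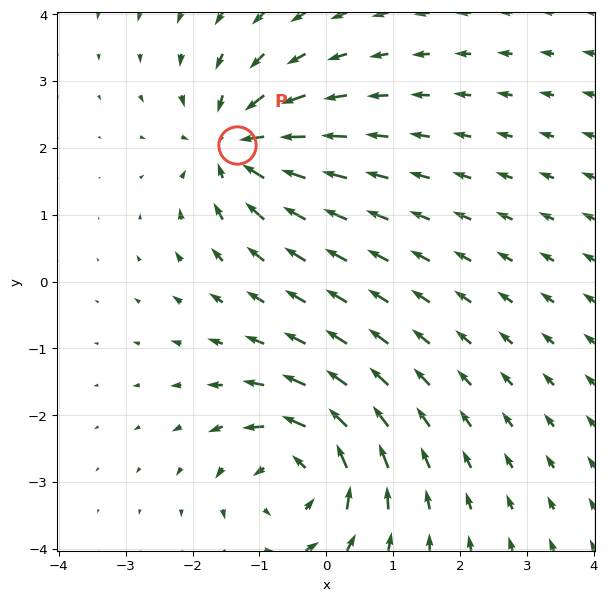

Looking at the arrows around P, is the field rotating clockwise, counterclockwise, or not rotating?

not rotating

Near P at (-1.3, 2.0) the arrows show no circulation. The curl there is ≈0.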